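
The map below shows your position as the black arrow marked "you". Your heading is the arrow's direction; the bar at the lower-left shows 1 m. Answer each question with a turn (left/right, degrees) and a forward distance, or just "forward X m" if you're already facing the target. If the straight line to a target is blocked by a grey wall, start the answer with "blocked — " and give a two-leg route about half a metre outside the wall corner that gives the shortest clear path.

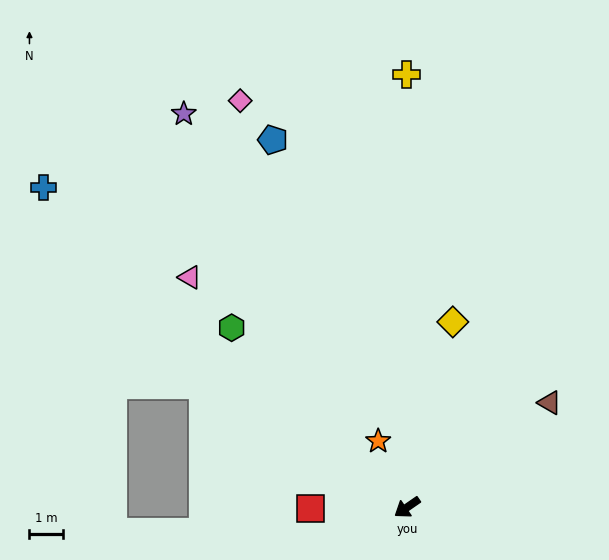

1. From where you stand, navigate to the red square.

turn right 34°, forward 2.9 m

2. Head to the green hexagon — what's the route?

turn right 80°, forward 7.5 m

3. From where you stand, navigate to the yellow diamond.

turn right 138°, forward 5.7 m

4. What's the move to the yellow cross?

turn right 125°, forward 12.9 m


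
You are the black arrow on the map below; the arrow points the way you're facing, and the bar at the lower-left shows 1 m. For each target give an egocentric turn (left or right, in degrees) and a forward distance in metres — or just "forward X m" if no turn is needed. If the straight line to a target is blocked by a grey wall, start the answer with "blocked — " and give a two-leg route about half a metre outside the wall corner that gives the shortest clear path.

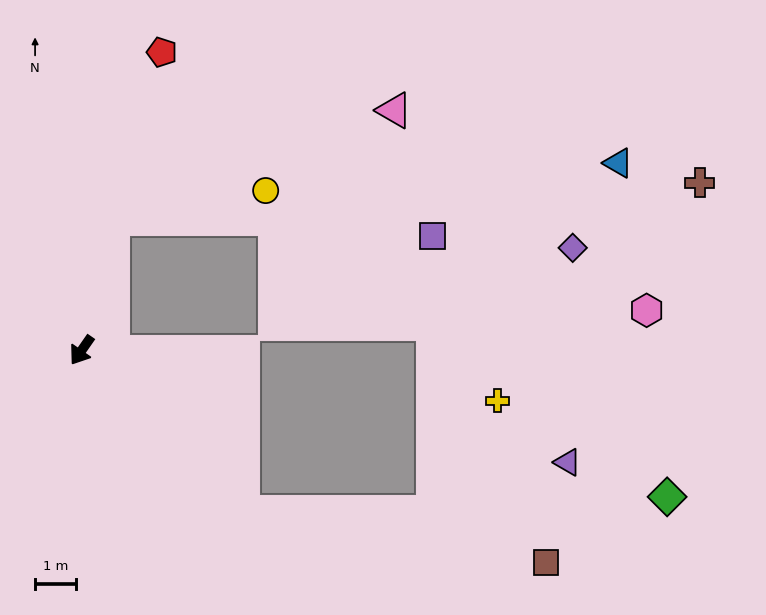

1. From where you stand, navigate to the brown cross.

blocked — turn right 158°, forward 3.3 m, then turn right 74°, forward 14.4 m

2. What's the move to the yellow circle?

blocked — turn right 158°, forward 3.3 m, then turn right 67°, forward 3.8 m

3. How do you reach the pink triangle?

blocked — turn right 158°, forward 3.3 m, then turn right 56°, forward 7.4 m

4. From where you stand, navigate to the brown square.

blocked — turn left 80°, forward 5.6 m, then turn left 36°, forward 7.5 m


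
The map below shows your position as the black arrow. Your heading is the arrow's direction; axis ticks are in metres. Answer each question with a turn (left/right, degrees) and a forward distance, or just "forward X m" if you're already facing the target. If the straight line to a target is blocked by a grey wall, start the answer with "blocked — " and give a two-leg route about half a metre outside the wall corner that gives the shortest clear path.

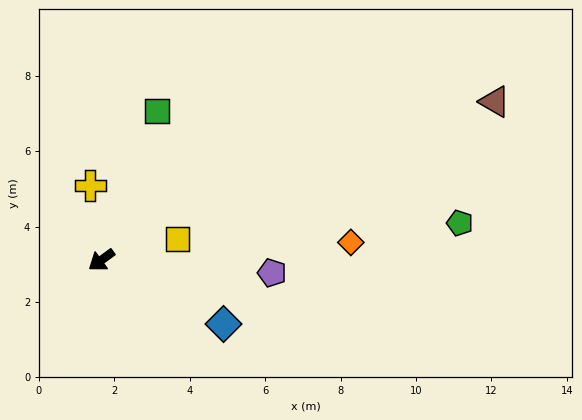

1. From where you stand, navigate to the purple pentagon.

turn left 140°, forward 4.5 m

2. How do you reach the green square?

turn right 147°, forward 4.2 m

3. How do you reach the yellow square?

turn left 159°, forward 2.1 m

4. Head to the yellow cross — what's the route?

turn right 118°, forward 2.0 m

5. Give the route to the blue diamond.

turn left 116°, forward 3.7 m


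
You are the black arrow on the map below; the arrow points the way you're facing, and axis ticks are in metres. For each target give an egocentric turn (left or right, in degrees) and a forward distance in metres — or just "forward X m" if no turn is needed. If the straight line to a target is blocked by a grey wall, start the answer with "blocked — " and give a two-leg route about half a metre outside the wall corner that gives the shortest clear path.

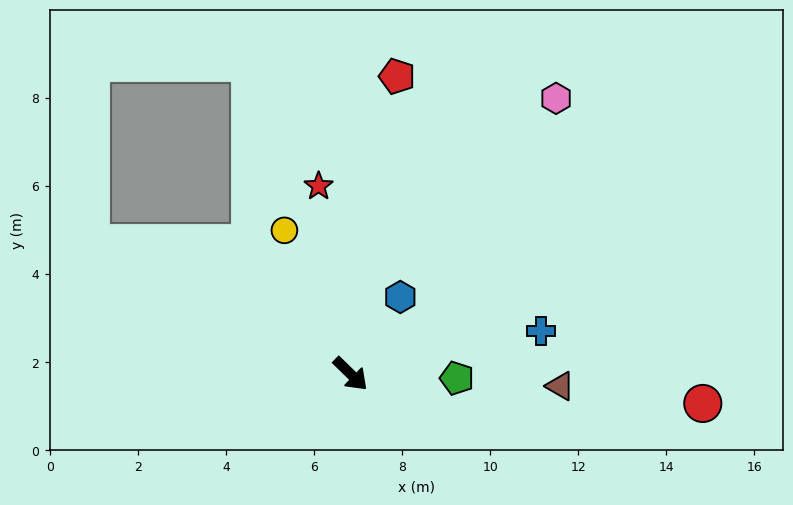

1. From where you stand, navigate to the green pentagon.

turn left 42°, forward 2.4 m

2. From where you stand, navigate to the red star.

turn left 144°, forward 4.3 m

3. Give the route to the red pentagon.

turn left 125°, forward 6.8 m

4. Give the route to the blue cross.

turn left 57°, forward 4.4 m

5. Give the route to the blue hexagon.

turn left 101°, forward 2.1 m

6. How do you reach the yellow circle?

turn left 159°, forward 3.6 m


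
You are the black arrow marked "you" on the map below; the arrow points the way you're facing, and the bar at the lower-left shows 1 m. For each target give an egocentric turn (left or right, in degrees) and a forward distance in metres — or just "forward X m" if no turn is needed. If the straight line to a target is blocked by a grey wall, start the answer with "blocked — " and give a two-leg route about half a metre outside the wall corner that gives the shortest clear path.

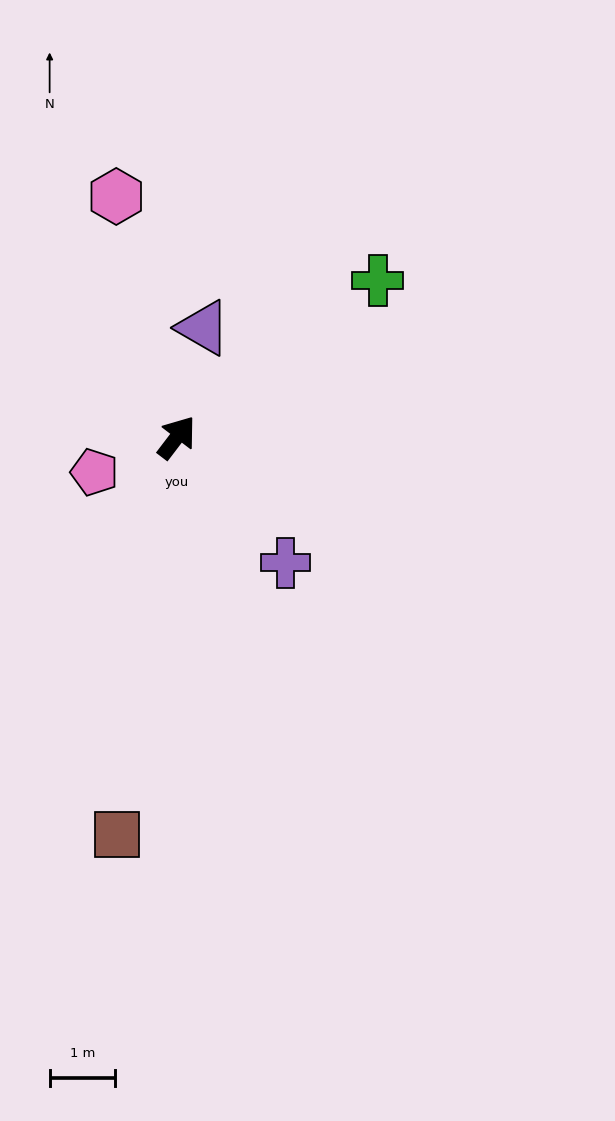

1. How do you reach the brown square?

turn right 151°, forward 6.2 m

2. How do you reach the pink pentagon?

turn left 150°, forward 1.4 m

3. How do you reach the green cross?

turn right 15°, forward 3.9 m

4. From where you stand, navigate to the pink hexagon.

turn left 51°, forward 3.8 m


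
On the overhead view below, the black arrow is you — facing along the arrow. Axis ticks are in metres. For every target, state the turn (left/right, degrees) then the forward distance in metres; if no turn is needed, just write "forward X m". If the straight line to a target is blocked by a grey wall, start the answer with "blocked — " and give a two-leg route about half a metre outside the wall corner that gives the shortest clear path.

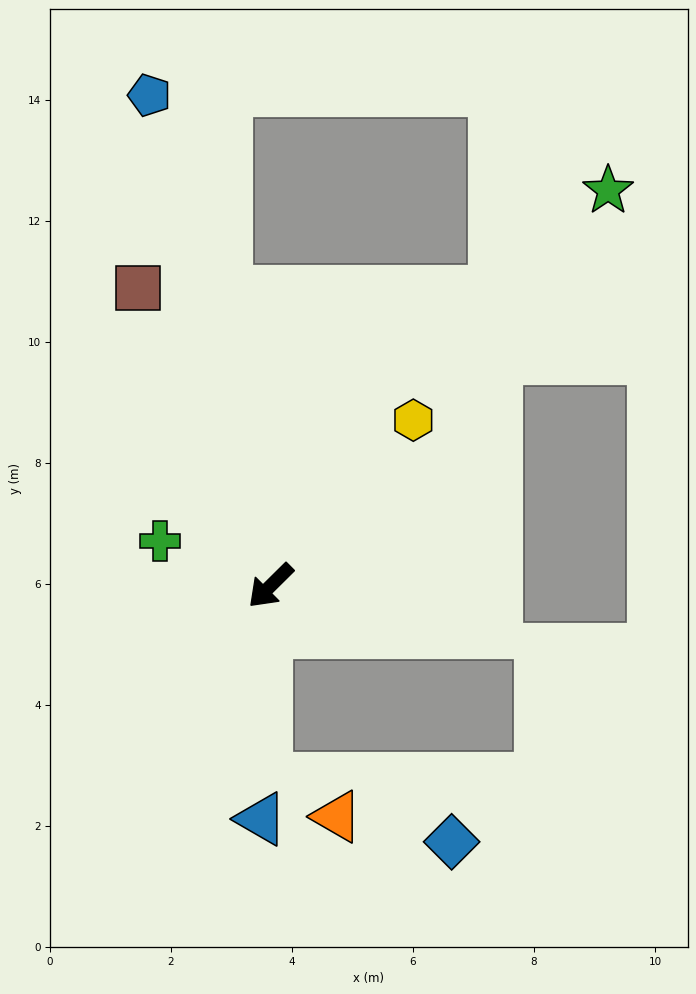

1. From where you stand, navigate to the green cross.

turn right 67°, forward 2.0 m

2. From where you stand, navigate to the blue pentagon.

turn right 121°, forward 8.4 m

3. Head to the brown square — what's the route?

turn right 111°, forward 5.4 m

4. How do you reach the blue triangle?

turn left 43°, forward 3.9 m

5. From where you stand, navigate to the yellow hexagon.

turn right 175°, forward 3.6 m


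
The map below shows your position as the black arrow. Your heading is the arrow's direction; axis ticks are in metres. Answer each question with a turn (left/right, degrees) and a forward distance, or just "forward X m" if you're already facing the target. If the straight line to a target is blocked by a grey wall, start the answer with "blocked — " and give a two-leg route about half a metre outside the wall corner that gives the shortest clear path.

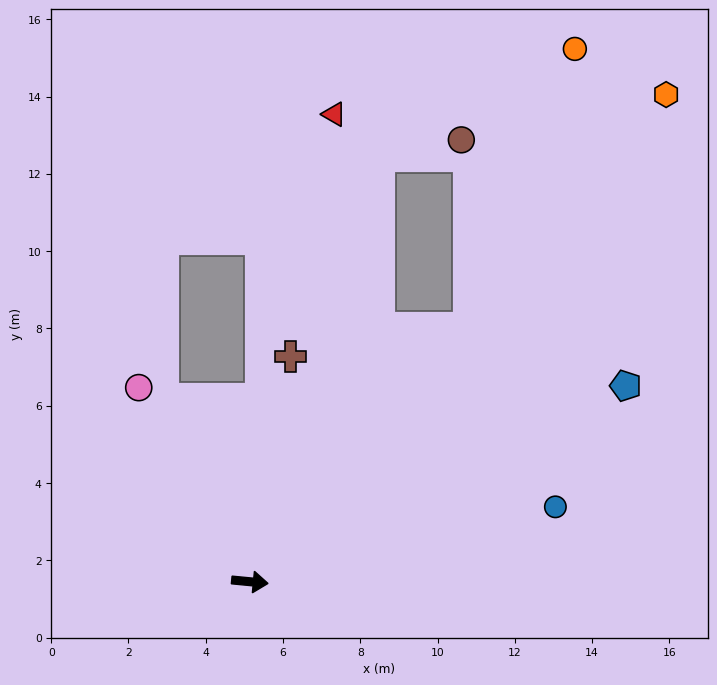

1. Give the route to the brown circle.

blocked — turn left 79°, forward 11.5 m, then turn right 62°, forward 2.2 m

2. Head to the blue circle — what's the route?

turn left 19°, forward 8.1 m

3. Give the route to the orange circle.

blocked — turn left 54°, forward 8.7 m, then turn left 21°, forward 7.7 m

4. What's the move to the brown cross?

turn left 85°, forward 5.9 m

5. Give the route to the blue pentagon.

turn left 33°, forward 11.0 m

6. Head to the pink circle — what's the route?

turn left 125°, forward 5.8 m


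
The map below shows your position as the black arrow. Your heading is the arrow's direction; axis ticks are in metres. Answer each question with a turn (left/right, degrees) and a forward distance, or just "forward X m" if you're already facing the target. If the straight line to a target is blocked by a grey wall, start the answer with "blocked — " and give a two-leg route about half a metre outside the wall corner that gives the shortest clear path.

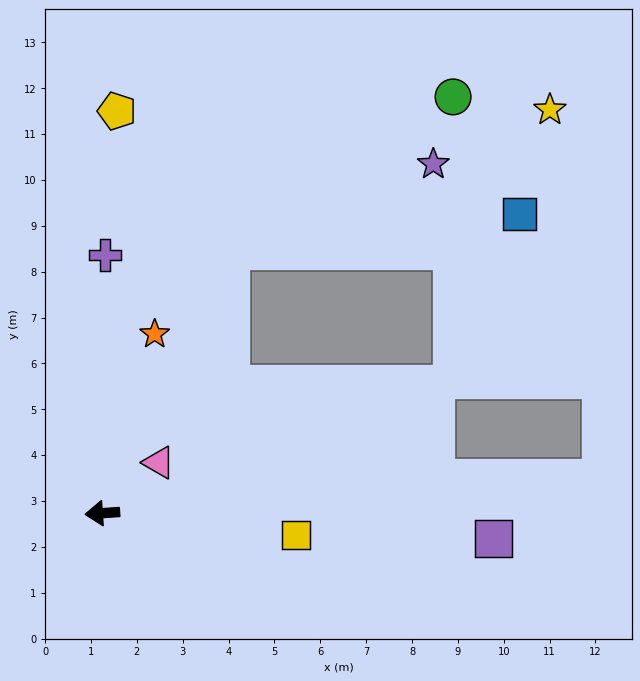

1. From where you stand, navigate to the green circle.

blocked — turn right 120°, forward 6.4 m, then turn right 29°, forward 5.9 m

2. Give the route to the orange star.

turn right 110°, forward 4.1 m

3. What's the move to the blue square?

blocked — turn right 120°, forward 6.4 m, then turn right 57°, forward 6.4 m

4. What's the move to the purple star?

blocked — turn right 120°, forward 6.4 m, then turn right 41°, forward 4.8 m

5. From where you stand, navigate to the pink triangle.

turn right 142°, forward 1.7 m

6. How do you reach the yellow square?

turn left 170°, forward 4.3 m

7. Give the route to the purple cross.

turn right 94°, forward 5.6 m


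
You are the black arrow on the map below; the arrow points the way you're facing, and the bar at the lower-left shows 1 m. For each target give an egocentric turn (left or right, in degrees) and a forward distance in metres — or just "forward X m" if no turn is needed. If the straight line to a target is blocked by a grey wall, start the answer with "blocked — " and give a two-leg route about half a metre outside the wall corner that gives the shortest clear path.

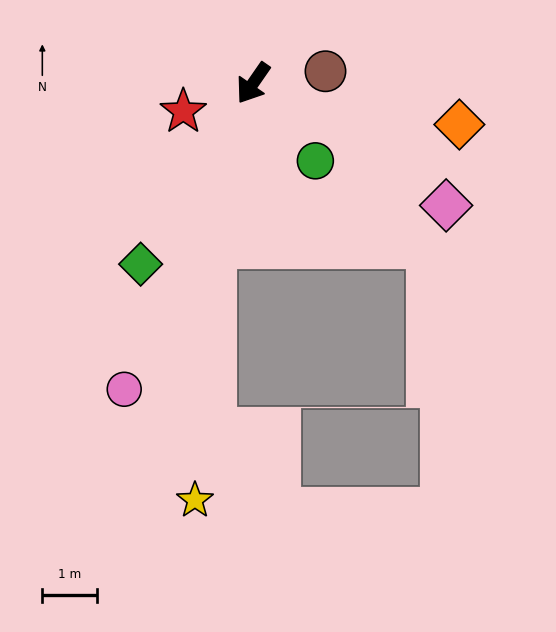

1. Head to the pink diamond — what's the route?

turn left 92°, forward 4.2 m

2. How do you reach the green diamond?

turn left 3°, forward 3.9 m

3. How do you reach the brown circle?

turn left 134°, forward 1.3 m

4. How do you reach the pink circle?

turn left 12°, forward 6.1 m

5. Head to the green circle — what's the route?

turn left 73°, forward 1.8 m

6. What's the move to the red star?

turn right 33°, forward 1.4 m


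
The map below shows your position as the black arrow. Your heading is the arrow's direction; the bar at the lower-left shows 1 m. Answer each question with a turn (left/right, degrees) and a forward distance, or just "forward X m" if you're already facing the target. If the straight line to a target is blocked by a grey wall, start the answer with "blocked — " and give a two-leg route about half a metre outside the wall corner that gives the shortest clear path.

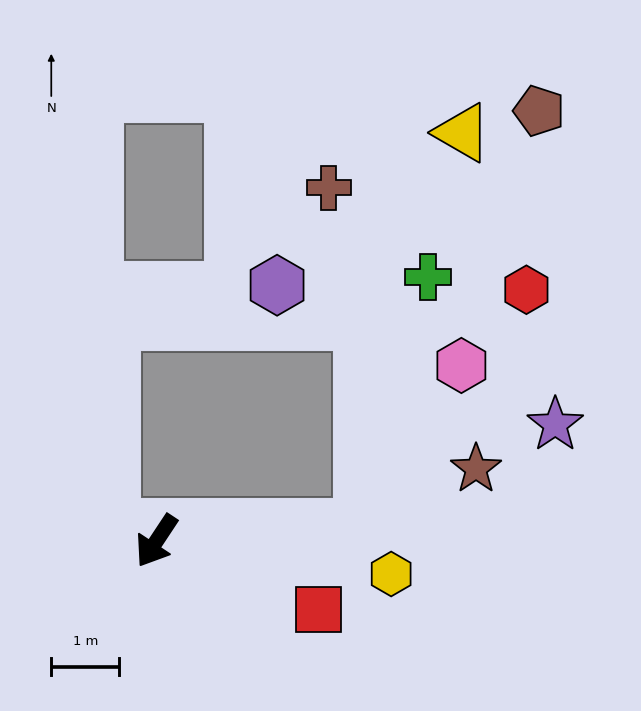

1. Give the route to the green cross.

blocked — turn left 127°, forward 3.0 m, then turn left 72°, forward 3.8 m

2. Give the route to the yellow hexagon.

turn left 115°, forward 3.5 m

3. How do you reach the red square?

turn left 101°, forward 2.6 m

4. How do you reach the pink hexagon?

blocked — turn left 127°, forward 3.0 m, then turn left 55°, forward 2.8 m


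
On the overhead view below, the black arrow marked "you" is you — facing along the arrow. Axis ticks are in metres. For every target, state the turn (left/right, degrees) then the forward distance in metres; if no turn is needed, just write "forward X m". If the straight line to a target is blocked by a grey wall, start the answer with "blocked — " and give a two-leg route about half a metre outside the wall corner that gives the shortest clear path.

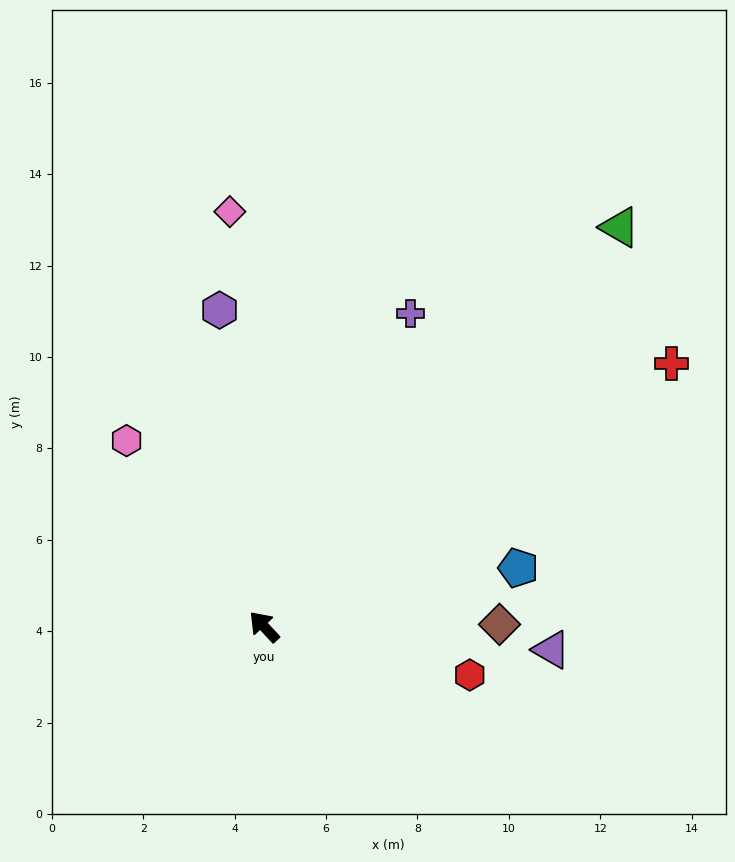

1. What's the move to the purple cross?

turn right 68°, forward 7.6 m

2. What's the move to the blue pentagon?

turn right 120°, forward 5.7 m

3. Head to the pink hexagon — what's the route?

turn right 7°, forward 5.1 m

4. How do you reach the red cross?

turn right 100°, forward 10.6 m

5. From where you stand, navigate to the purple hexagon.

turn right 35°, forward 7.0 m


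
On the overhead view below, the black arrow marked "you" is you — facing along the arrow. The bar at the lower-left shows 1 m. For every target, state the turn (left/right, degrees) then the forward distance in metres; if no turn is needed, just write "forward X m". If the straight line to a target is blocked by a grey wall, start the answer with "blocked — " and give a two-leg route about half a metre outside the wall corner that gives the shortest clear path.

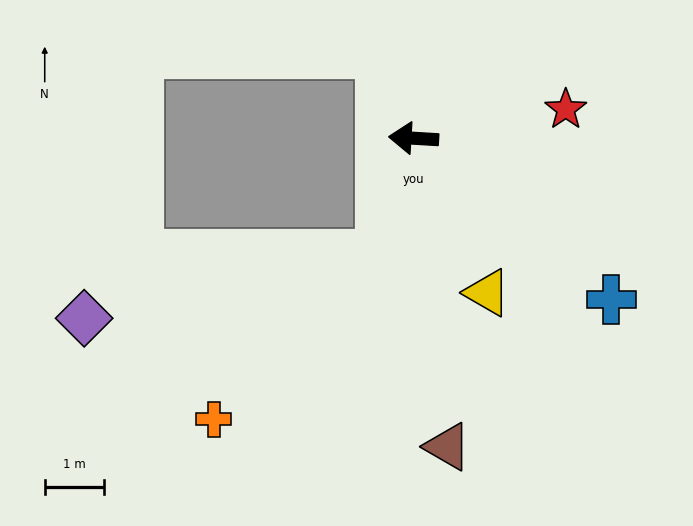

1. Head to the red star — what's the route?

turn right 166°, forward 2.6 m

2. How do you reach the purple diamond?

blocked — turn left 78°, forward 2.1 m, then turn right 63°, forward 5.2 m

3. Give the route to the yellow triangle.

turn left 119°, forward 2.9 m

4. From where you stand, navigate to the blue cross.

turn left 144°, forward 4.3 m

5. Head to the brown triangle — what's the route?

turn left 100°, forward 5.3 m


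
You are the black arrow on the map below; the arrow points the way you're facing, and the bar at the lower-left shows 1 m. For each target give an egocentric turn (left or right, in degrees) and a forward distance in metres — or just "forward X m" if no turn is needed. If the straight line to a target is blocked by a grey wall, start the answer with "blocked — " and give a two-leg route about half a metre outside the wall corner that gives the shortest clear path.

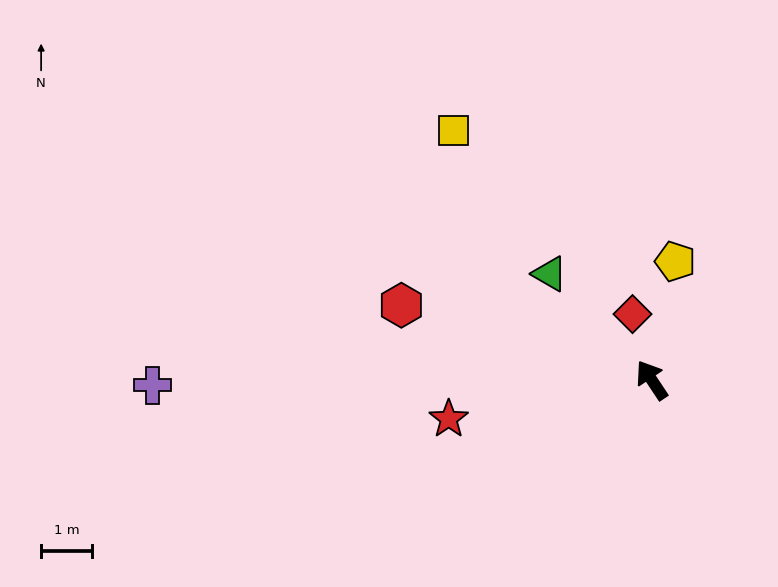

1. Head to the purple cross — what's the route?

turn left 57°, forward 9.8 m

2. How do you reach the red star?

turn left 67°, forward 4.1 m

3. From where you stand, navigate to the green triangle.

turn left 10°, forward 2.9 m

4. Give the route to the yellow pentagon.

turn right 45°, forward 2.4 m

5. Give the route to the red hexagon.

turn left 40°, forward 5.1 m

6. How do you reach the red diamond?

turn right 17°, forward 1.4 m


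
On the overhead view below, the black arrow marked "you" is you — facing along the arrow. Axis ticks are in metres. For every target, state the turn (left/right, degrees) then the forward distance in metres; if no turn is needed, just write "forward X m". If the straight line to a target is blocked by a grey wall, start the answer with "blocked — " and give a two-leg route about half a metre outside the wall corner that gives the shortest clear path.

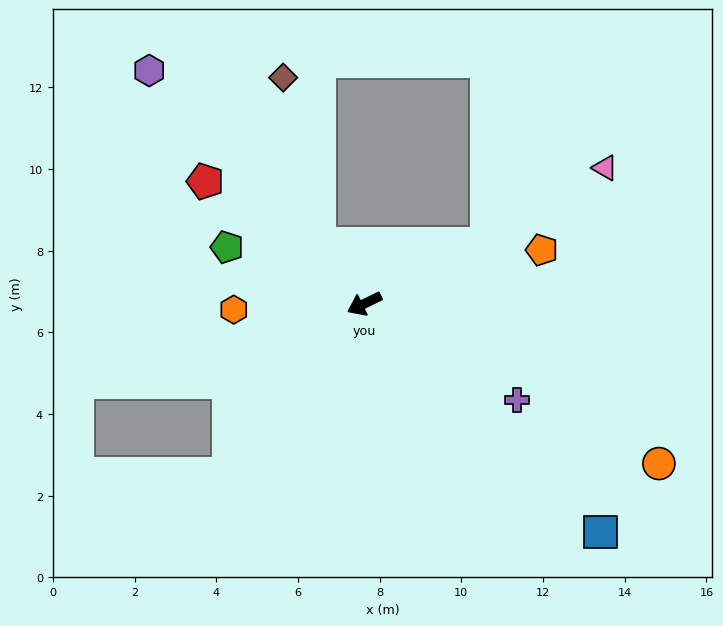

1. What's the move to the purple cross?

turn left 122°, forward 4.4 m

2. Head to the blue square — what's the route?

turn left 110°, forward 8.0 m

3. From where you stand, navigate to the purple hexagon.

turn right 73°, forward 7.8 m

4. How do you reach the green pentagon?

turn right 48°, forward 3.6 m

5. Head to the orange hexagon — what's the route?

turn right 23°, forward 3.2 m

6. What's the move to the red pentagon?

turn right 63°, forward 4.9 m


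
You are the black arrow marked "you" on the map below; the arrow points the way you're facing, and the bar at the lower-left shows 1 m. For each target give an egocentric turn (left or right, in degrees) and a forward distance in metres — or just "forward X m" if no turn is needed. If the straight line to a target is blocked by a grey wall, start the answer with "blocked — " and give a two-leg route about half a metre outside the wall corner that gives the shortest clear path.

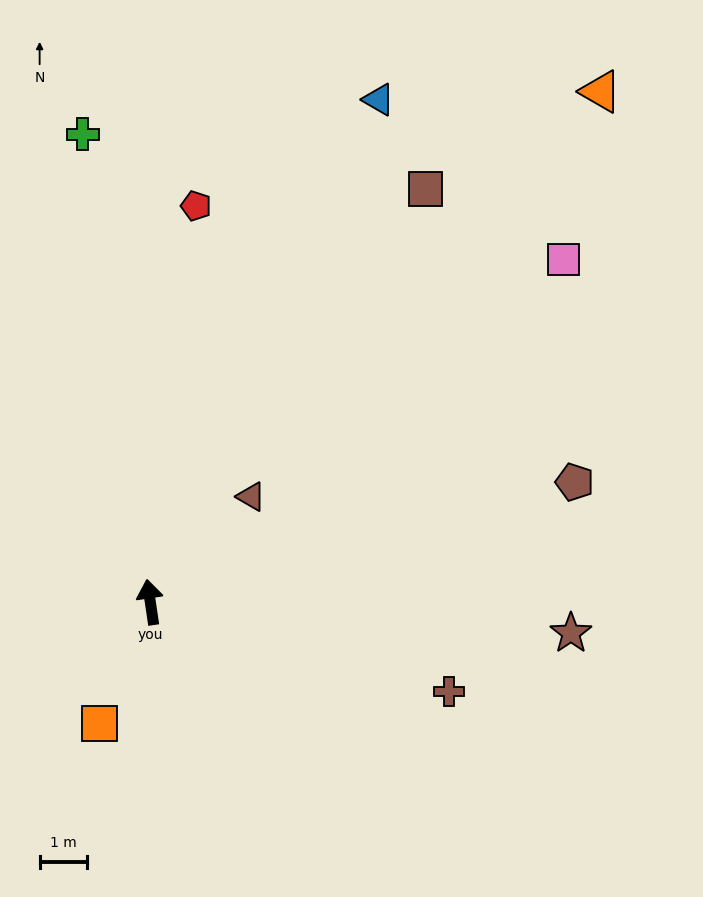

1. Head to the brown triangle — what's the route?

turn right 52°, forward 3.1 m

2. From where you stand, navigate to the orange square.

turn left 149°, forward 2.8 m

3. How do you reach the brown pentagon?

turn right 83°, forward 9.3 m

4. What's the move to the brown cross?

turn right 115°, forward 6.6 m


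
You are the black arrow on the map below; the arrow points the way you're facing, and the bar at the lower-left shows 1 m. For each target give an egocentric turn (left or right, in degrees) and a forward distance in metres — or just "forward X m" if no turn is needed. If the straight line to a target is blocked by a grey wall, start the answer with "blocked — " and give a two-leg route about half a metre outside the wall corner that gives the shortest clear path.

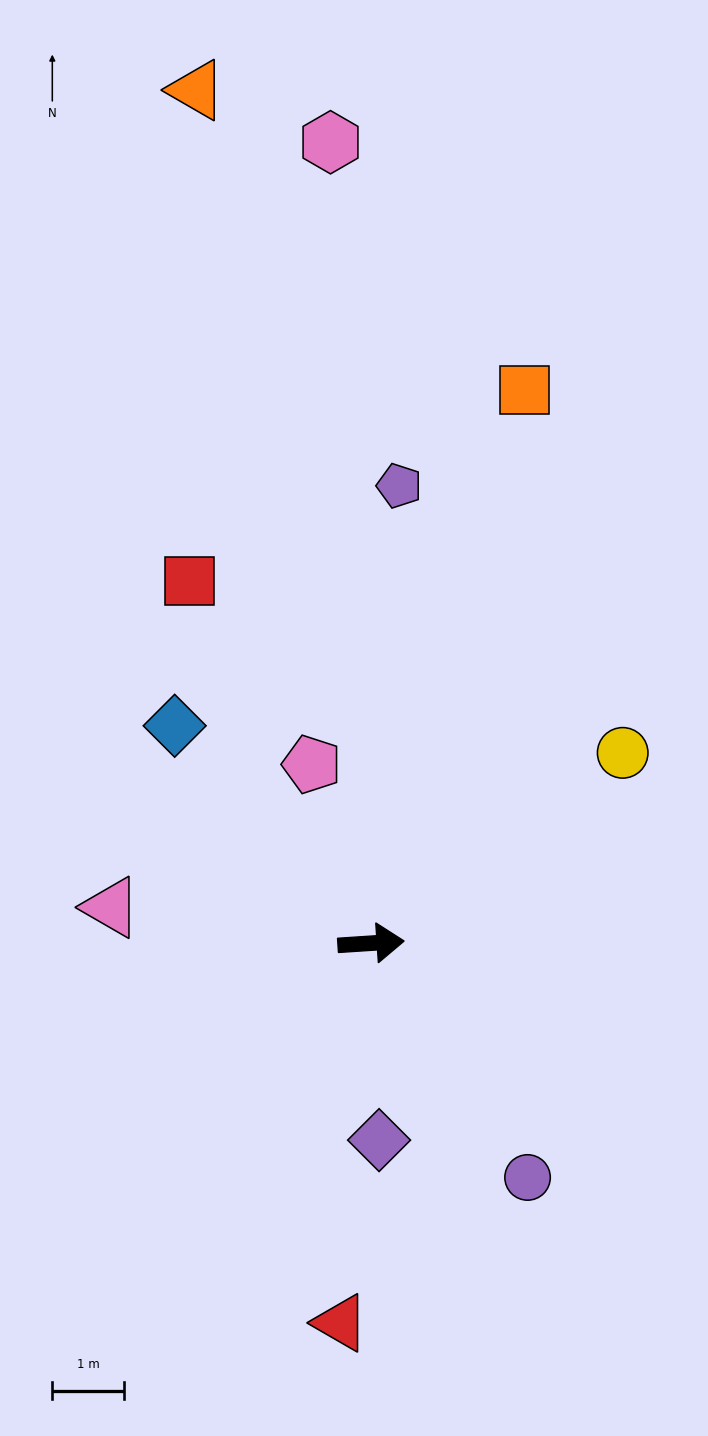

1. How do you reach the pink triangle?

turn left 168°, forward 3.7 m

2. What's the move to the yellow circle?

turn left 33°, forward 4.4 m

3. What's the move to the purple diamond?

turn right 91°, forward 2.8 m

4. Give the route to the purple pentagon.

turn left 83°, forward 6.4 m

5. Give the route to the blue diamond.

turn left 128°, forward 4.1 m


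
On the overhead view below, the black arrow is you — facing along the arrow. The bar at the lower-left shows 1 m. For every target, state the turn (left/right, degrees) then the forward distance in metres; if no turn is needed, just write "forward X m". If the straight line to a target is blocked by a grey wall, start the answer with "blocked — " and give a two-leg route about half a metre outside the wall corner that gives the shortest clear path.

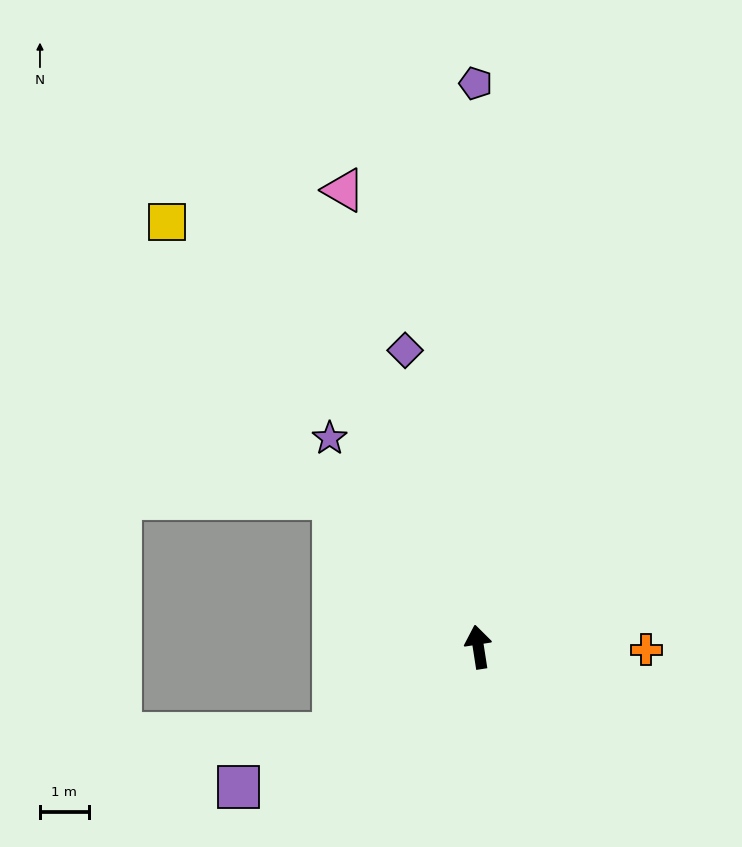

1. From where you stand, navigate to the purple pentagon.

turn right 9°, forward 11.6 m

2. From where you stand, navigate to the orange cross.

turn right 100°, forward 3.5 m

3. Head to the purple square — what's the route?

turn left 111°, forward 5.7 m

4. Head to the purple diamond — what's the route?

turn left 5°, forward 6.3 m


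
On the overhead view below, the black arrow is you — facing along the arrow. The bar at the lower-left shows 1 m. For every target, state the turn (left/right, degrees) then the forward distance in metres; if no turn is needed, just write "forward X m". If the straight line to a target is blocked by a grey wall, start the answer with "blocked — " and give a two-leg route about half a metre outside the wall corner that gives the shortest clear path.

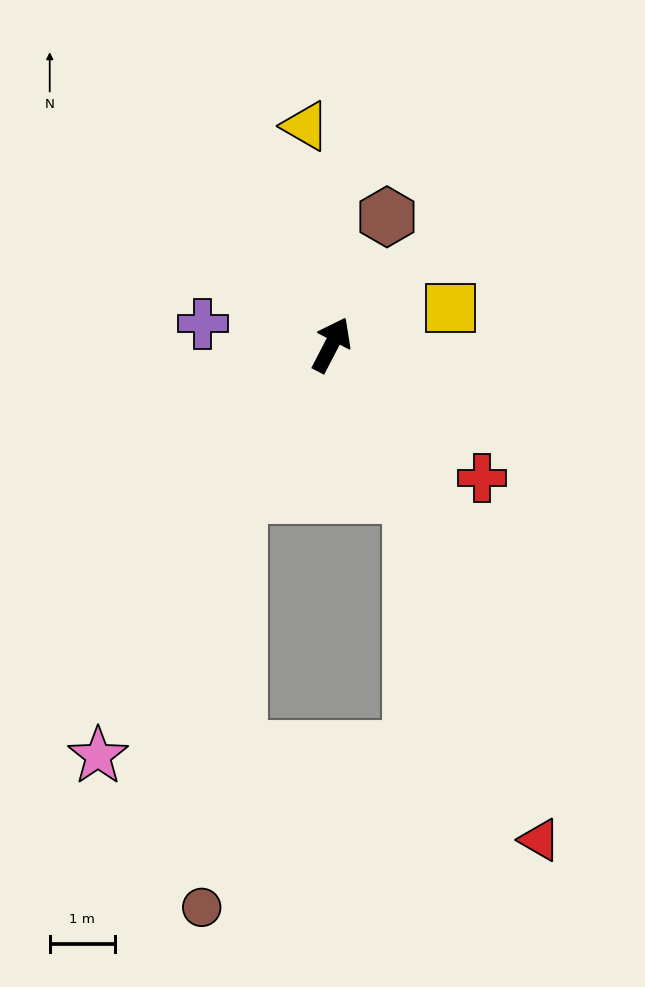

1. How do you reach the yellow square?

turn right 45°, forward 1.9 m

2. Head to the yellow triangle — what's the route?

turn left 34°, forward 3.4 m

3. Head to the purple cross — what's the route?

turn left 108°, forward 2.0 m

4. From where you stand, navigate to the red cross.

turn right 104°, forward 3.1 m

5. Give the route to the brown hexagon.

turn left 4°, forward 2.1 m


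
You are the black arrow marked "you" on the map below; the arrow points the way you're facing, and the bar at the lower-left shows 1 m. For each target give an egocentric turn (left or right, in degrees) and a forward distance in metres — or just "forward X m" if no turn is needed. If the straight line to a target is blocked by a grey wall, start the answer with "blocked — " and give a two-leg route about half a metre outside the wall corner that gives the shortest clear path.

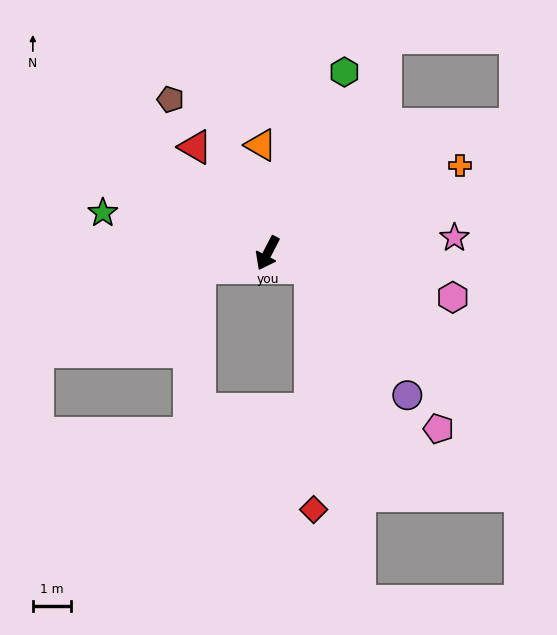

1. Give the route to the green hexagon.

turn right 176°, forward 5.1 m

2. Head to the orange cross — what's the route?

turn left 142°, forward 5.5 m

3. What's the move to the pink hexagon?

turn left 104°, forward 5.0 m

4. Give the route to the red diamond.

blocked — turn left 99°, forward 1.2 m, then turn right 71°, forward 6.3 m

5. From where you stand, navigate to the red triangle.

turn right 118°, forward 3.3 m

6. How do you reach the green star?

turn right 76°, forward 4.4 m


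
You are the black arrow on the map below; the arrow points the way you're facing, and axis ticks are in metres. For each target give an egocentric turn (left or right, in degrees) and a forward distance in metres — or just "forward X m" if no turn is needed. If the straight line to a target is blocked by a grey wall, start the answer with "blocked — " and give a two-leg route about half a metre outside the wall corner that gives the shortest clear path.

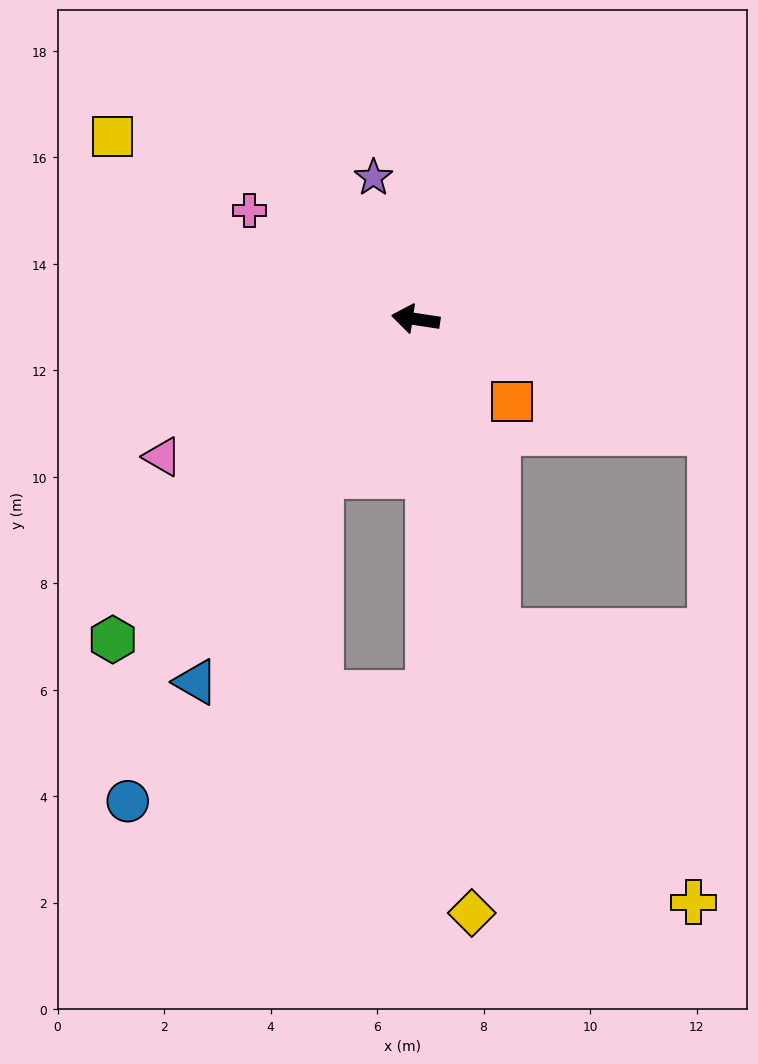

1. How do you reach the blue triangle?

turn left 67°, forward 8.0 m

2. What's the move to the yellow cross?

blocked — turn left 113°, forward 6.1 m, then turn left 21°, forward 6.3 m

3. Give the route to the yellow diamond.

turn left 104°, forward 11.2 m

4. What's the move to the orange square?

turn left 148°, forward 2.4 m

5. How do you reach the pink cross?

turn right 25°, forward 3.7 m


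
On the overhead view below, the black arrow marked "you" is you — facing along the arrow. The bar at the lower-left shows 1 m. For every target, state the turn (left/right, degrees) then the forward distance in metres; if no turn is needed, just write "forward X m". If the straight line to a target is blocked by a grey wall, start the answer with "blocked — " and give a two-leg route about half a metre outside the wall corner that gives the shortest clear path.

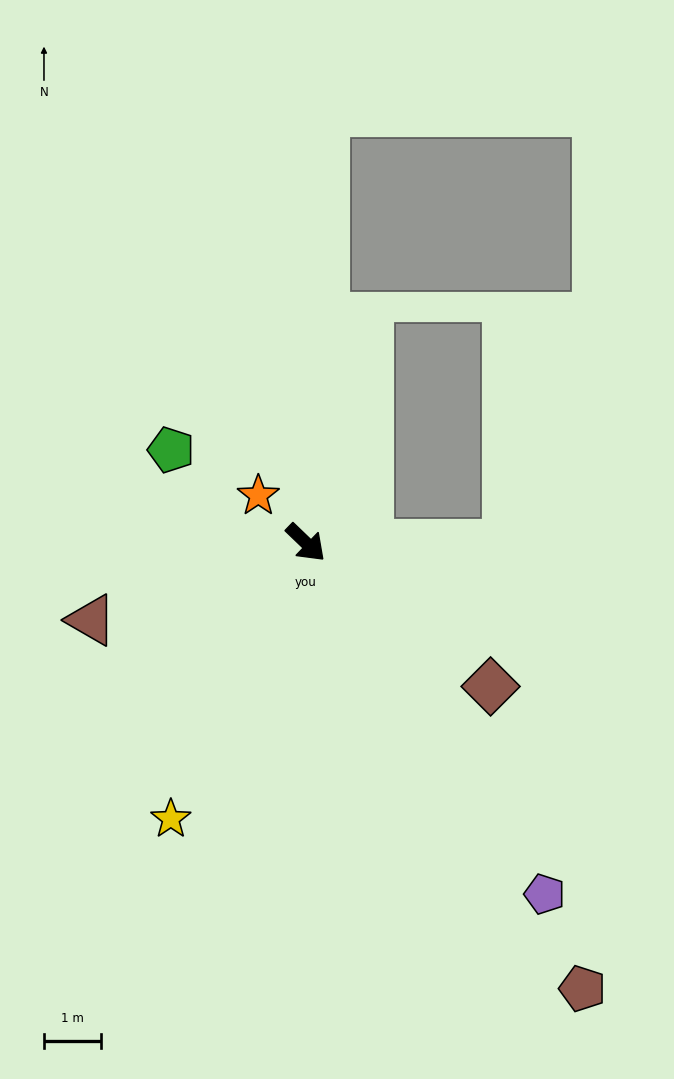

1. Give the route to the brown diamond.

turn left 6°, forward 4.1 m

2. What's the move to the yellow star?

turn right 72°, forward 5.4 m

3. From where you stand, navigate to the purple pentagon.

turn right 12°, forward 7.4 m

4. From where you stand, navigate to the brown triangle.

turn right 116°, forward 4.0 m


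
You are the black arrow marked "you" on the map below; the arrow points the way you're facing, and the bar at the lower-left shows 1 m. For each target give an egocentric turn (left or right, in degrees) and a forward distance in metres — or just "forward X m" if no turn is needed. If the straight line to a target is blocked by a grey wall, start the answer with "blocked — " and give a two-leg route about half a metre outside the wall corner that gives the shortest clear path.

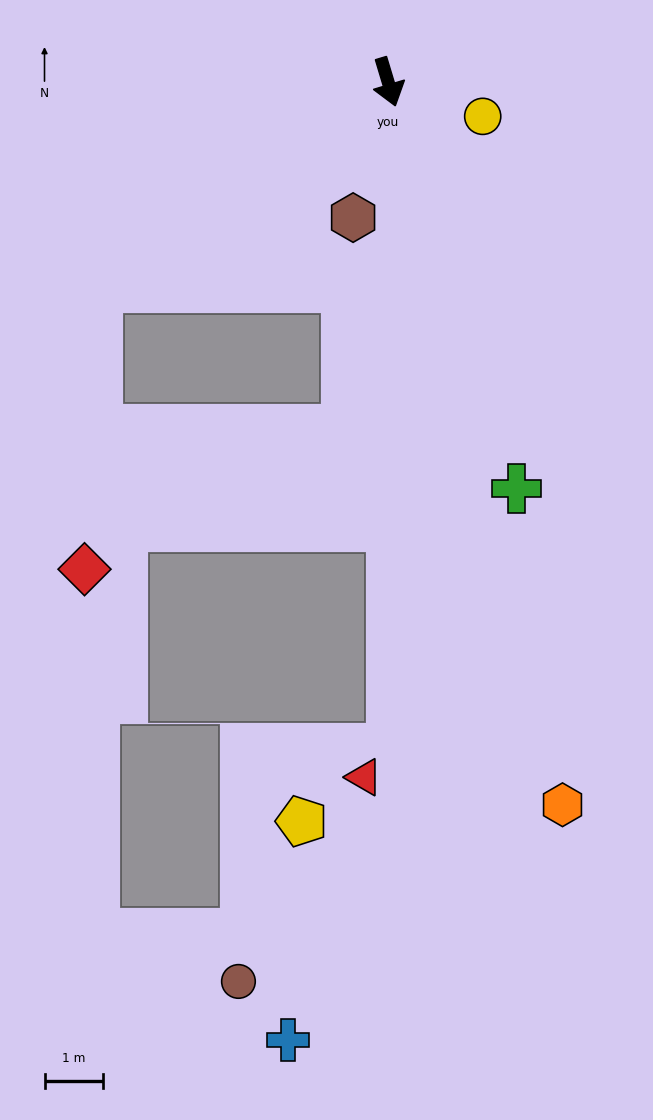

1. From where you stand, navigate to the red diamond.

blocked — turn right 71°, forward 6.1 m, then turn left 52°, forward 4.8 m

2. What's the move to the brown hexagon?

turn right 31°, forward 2.4 m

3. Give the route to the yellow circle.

turn left 53°, forward 1.7 m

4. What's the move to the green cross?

forward 7.3 m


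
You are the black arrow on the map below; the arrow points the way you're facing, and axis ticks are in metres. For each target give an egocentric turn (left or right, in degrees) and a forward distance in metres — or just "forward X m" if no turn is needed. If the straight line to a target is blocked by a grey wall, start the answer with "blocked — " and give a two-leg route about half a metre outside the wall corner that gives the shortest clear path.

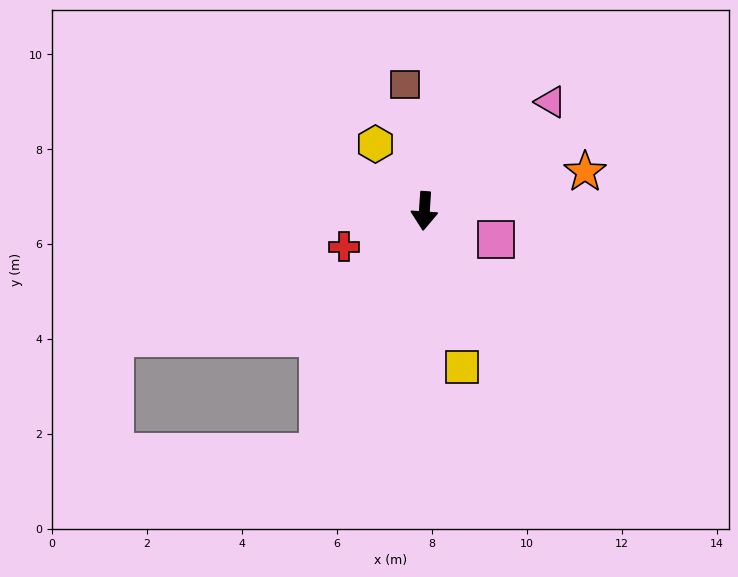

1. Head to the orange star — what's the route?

turn left 107°, forward 3.5 m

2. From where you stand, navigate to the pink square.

turn left 72°, forward 1.6 m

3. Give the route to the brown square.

turn right 167°, forward 2.7 m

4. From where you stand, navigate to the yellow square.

turn left 17°, forward 3.4 m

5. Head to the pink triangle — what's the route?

turn left 135°, forward 3.5 m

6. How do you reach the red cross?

turn right 62°, forward 1.8 m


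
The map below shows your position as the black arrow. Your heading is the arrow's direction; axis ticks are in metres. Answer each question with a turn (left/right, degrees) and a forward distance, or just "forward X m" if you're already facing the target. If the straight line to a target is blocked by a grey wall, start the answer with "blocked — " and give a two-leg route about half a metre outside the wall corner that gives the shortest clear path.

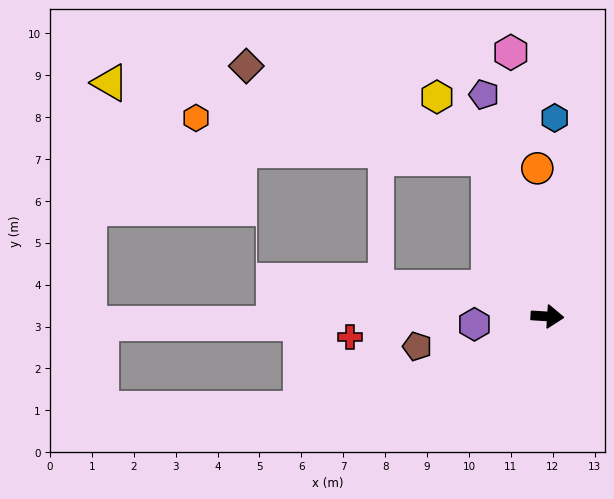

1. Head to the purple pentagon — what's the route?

turn left 110°, forward 5.5 m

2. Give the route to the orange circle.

turn left 97°, forward 3.5 m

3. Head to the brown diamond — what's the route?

blocked — turn left 114°, forward 4.0 m, then turn left 49°, forward 6.2 m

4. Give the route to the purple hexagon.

turn right 170°, forward 1.8 m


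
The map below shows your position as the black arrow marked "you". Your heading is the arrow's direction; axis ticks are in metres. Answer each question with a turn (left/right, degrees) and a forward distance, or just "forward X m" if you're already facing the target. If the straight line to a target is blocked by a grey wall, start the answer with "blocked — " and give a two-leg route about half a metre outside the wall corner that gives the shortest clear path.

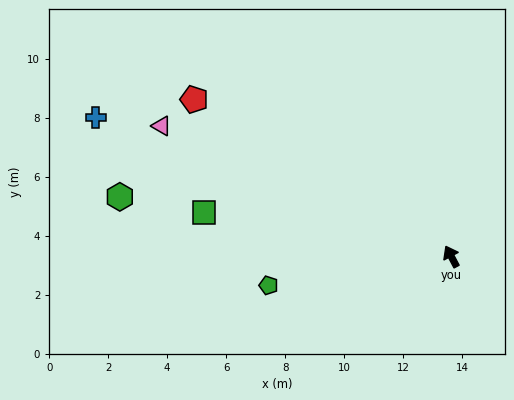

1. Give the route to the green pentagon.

turn left 71°, forward 6.3 m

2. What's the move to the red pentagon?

turn left 31°, forward 10.2 m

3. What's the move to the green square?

turn left 52°, forward 8.5 m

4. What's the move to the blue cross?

turn left 41°, forward 12.9 m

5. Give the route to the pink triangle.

turn left 38°, forward 10.8 m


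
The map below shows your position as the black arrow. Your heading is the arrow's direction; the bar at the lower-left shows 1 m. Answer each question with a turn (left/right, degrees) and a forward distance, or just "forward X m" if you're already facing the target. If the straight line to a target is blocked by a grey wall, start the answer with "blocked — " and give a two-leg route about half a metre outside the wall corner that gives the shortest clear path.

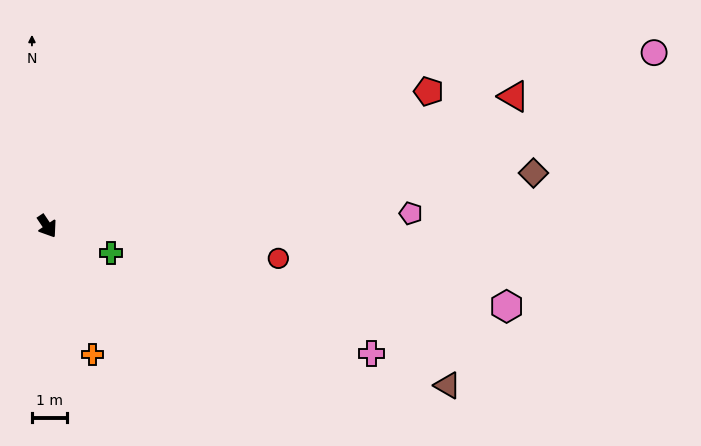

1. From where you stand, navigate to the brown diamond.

turn left 62°, forward 14.1 m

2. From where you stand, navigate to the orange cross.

turn right 15°, forward 3.9 m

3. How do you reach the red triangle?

turn left 72°, forward 14.0 m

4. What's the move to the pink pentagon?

turn left 58°, forward 10.5 m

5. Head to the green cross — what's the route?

turn left 33°, forward 2.0 m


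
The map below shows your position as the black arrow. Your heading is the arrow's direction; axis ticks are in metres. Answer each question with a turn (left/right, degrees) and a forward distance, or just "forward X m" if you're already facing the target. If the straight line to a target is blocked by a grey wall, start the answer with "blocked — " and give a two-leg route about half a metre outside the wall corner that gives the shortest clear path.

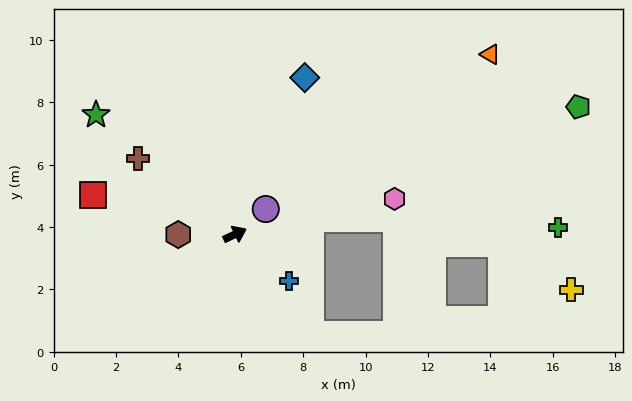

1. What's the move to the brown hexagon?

turn left 155°, forward 1.8 m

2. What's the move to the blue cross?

turn right 66°, forward 2.3 m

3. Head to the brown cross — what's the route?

turn left 117°, forward 3.9 m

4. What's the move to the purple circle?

turn left 14°, forward 1.3 m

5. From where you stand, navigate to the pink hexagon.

turn right 13°, forward 5.2 m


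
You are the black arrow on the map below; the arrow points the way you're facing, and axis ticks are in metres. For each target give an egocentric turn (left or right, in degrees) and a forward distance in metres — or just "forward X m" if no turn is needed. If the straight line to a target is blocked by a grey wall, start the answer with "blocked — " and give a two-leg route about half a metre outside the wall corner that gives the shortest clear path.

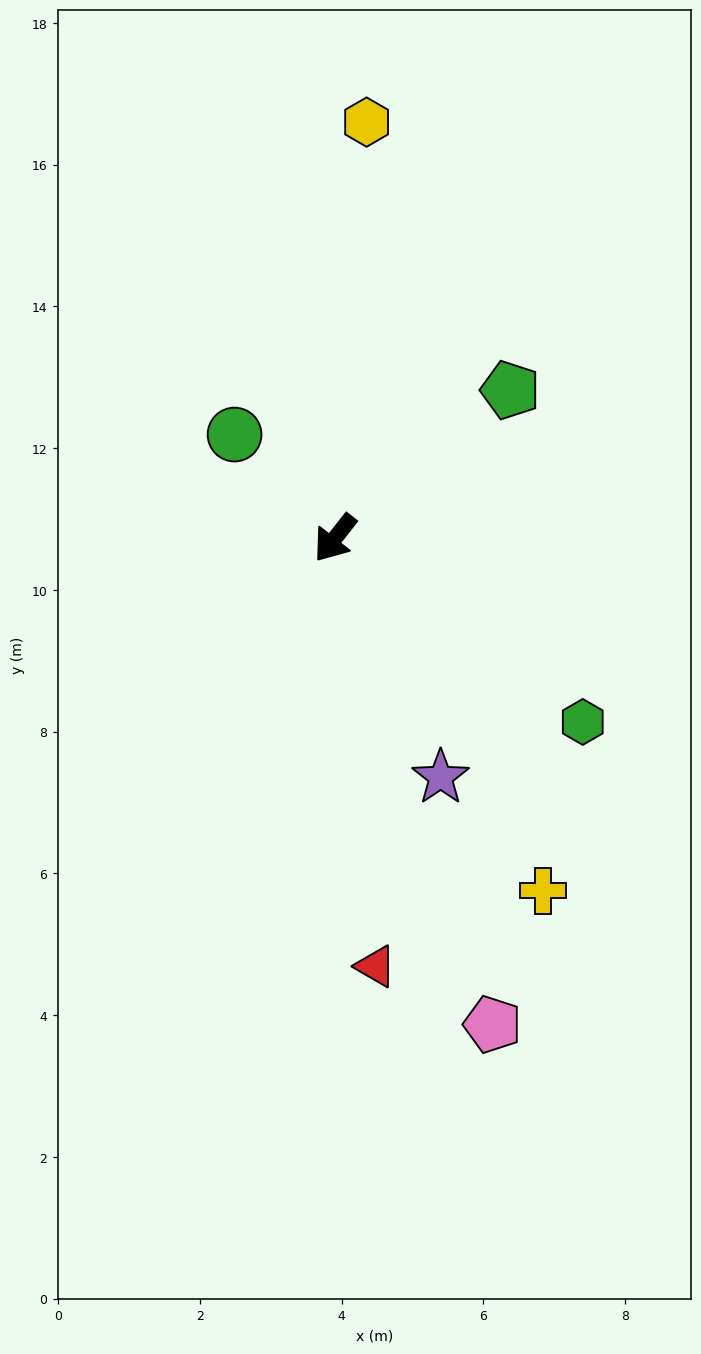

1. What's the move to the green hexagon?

turn left 92°, forward 4.4 m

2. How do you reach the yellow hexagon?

turn right 146°, forward 5.9 m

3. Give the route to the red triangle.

turn left 44°, forward 6.1 m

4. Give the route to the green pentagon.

turn left 168°, forward 3.2 m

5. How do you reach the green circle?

turn right 98°, forward 2.0 m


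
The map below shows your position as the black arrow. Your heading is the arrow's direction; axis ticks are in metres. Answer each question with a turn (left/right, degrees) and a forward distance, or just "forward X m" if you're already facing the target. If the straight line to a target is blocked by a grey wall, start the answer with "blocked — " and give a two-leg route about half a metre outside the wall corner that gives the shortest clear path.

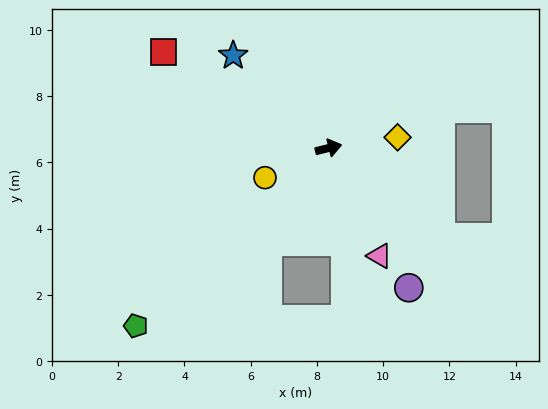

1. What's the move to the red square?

turn left 136°, forward 5.8 m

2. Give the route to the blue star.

turn left 122°, forward 4.0 m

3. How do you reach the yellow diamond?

turn right 5°, forward 2.1 m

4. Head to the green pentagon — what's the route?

turn right 151°, forward 7.9 m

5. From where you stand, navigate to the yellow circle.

turn right 169°, forward 2.1 m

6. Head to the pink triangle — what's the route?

turn right 79°, forward 3.6 m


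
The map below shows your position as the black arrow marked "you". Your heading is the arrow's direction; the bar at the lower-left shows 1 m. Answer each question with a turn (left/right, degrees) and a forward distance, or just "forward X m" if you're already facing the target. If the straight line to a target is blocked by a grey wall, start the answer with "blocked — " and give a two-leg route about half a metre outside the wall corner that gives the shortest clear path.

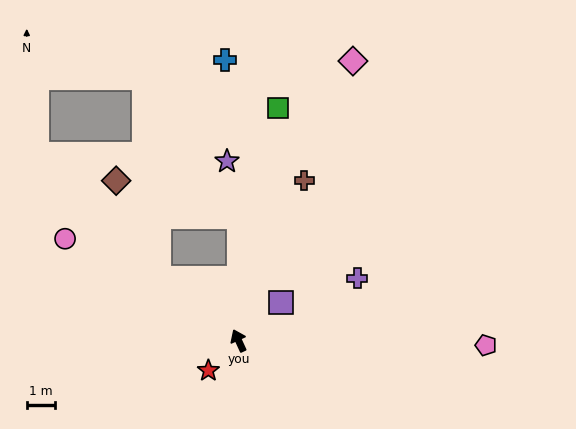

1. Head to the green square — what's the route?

turn right 34°, forward 8.3 m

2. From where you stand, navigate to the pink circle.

turn left 35°, forward 7.1 m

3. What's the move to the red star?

turn left 110°, forward 1.5 m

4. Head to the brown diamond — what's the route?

blocked — turn left 27°, forward 3.6 m, then turn right 28°, forward 3.7 m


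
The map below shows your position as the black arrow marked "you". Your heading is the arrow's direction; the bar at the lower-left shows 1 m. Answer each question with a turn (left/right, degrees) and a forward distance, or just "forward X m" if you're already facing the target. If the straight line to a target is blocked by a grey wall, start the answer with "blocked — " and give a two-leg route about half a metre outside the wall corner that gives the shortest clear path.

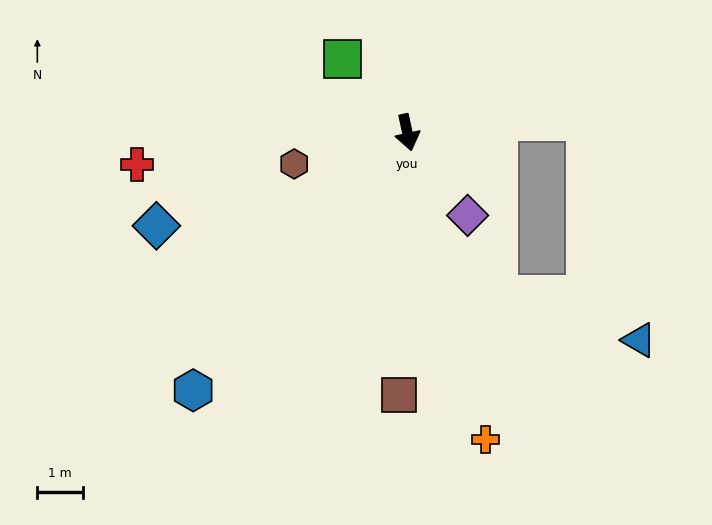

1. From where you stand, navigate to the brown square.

turn right 14°, forward 5.7 m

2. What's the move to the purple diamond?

turn left 24°, forward 2.2 m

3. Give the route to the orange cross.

turn left 2°, forward 6.9 m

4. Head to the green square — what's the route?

turn right 151°, forward 2.1 m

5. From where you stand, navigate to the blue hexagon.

turn right 52°, forward 7.3 m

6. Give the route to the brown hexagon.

turn right 87°, forward 2.6 m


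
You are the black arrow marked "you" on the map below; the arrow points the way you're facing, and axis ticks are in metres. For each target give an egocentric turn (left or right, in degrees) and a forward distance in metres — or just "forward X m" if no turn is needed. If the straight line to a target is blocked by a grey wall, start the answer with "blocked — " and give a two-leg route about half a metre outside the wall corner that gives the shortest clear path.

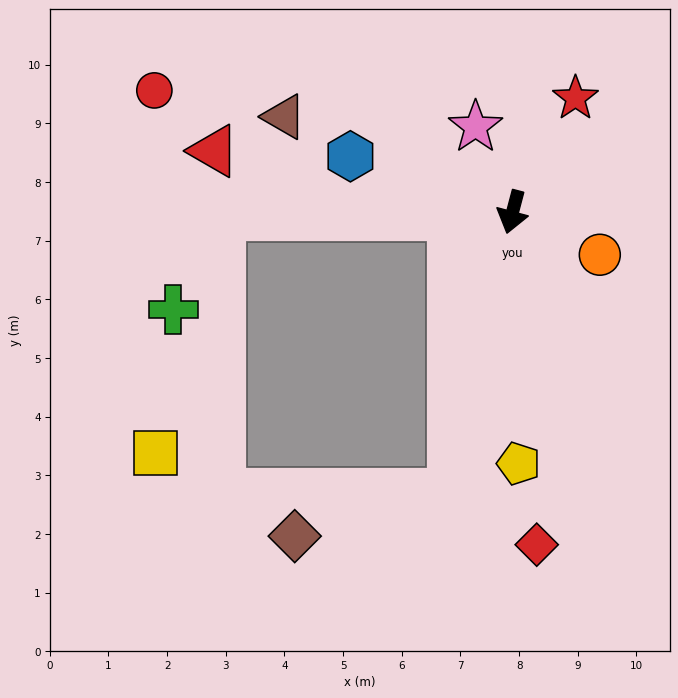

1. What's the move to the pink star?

turn right 142°, forward 1.6 m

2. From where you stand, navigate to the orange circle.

turn left 79°, forward 1.7 m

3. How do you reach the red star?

turn left 166°, forward 2.2 m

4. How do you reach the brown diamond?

blocked — turn left 3°, forward 4.9 m, then turn right 63°, forward 2.8 m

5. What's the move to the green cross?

blocked — turn right 74°, forward 5.0 m, then turn left 62°, forward 1.8 m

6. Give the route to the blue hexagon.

turn right 94°, forward 2.9 m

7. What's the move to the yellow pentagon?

turn left 16°, forward 4.3 m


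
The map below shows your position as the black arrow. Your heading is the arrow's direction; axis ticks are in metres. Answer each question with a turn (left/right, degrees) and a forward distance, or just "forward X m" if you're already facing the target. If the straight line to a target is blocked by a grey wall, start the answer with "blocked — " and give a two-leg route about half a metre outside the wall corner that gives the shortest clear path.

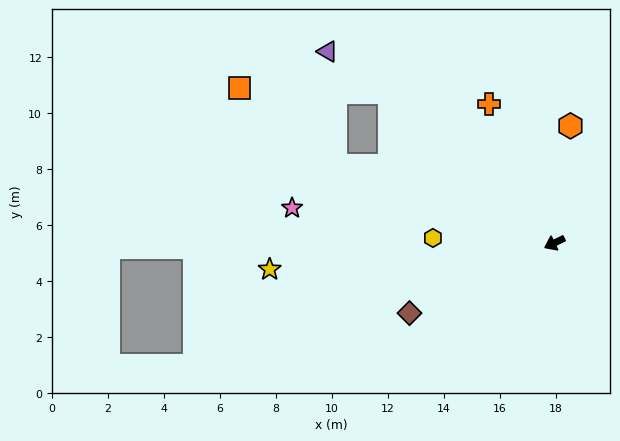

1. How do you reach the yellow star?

turn right 21°, forward 10.2 m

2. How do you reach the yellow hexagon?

turn right 28°, forward 4.3 m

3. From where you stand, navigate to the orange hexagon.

turn right 124°, forward 4.2 m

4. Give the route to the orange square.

blocked — turn right 45°, forward 8.3 m, then turn right 20°, forward 4.4 m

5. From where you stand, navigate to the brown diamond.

forward 5.8 m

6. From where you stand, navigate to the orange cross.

turn right 90°, forward 5.5 m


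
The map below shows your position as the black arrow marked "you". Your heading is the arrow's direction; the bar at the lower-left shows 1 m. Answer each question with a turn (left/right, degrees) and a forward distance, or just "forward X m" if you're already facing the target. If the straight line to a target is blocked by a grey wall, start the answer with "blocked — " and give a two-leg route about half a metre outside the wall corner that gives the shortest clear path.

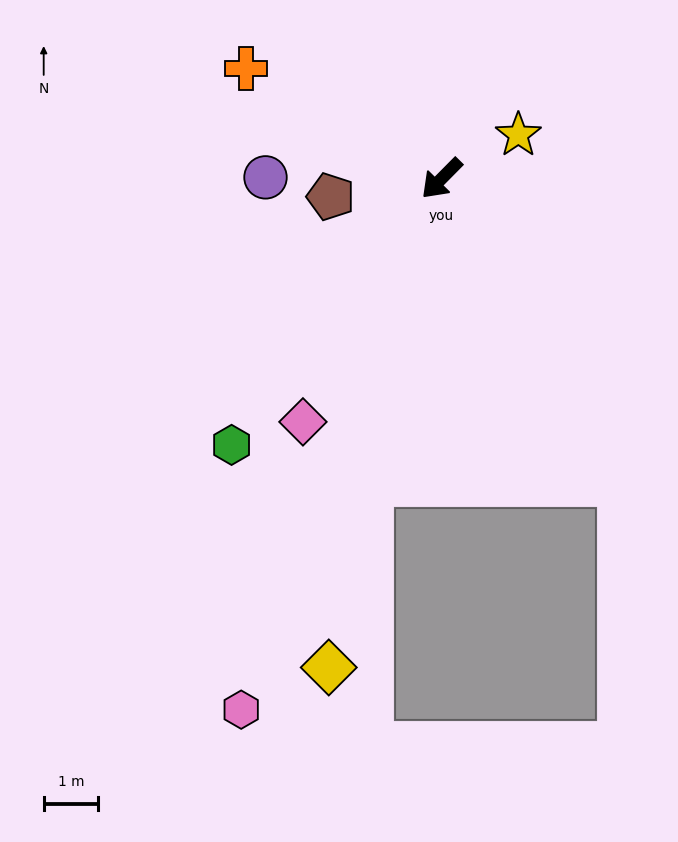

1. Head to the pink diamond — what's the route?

turn left 15°, forward 5.1 m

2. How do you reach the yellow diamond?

turn left 32°, forward 9.2 m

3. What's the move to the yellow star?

turn left 164°, forward 1.6 m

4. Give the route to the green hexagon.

turn left 6°, forward 6.2 m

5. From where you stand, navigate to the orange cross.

turn right 75°, forward 4.1 m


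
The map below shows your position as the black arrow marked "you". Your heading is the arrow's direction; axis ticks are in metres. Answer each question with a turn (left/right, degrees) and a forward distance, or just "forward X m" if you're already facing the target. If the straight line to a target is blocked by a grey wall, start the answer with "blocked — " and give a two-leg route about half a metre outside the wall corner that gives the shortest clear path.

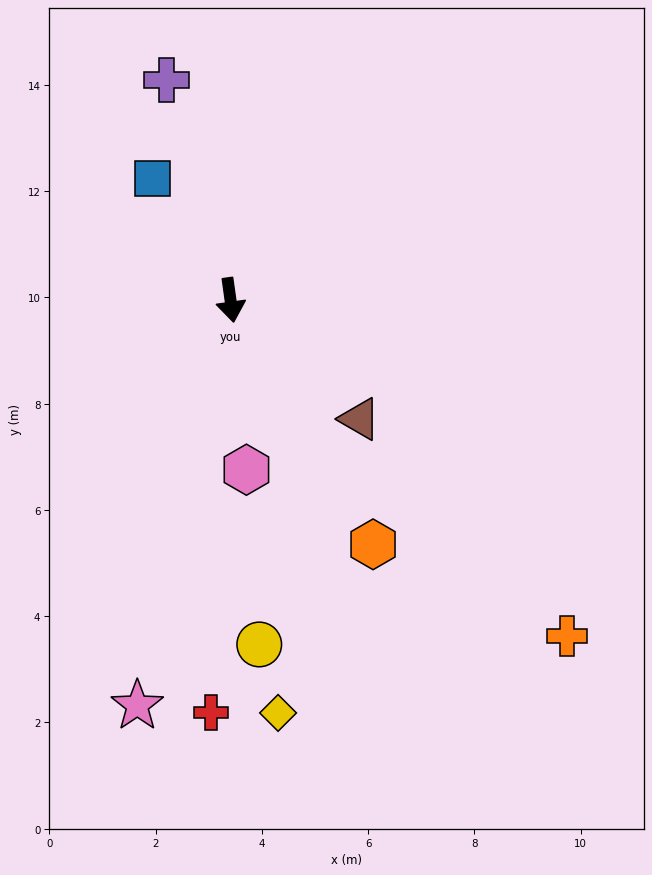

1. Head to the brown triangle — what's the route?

turn left 39°, forward 3.3 m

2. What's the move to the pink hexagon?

turn right 3°, forward 3.2 m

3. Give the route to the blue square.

turn right 155°, forward 2.7 m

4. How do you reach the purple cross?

turn right 172°, forward 4.3 m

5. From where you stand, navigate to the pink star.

turn right 21°, forward 7.8 m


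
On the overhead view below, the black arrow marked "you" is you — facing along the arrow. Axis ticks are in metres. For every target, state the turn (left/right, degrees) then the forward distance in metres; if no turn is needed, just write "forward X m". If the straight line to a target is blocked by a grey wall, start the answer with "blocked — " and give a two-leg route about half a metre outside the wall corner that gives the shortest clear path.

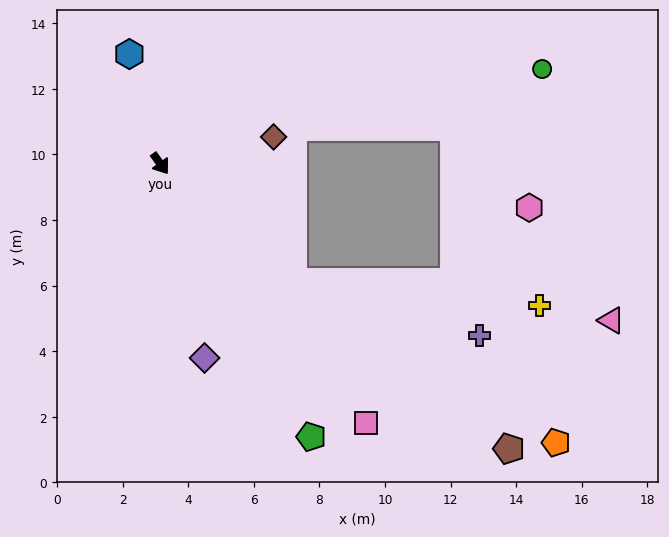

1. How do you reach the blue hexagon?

turn left 160°, forward 3.5 m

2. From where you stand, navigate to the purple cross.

blocked — turn left 13°, forward 5.4 m, then turn left 25°, forward 5.9 m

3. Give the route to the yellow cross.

blocked — turn left 13°, forward 5.4 m, then turn left 36°, forward 7.5 m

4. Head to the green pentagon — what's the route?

turn right 7°, forward 9.5 m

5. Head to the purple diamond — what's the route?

turn right 23°, forward 6.1 m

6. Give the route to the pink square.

turn left 3°, forward 10.1 m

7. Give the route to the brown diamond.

turn left 68°, forward 3.6 m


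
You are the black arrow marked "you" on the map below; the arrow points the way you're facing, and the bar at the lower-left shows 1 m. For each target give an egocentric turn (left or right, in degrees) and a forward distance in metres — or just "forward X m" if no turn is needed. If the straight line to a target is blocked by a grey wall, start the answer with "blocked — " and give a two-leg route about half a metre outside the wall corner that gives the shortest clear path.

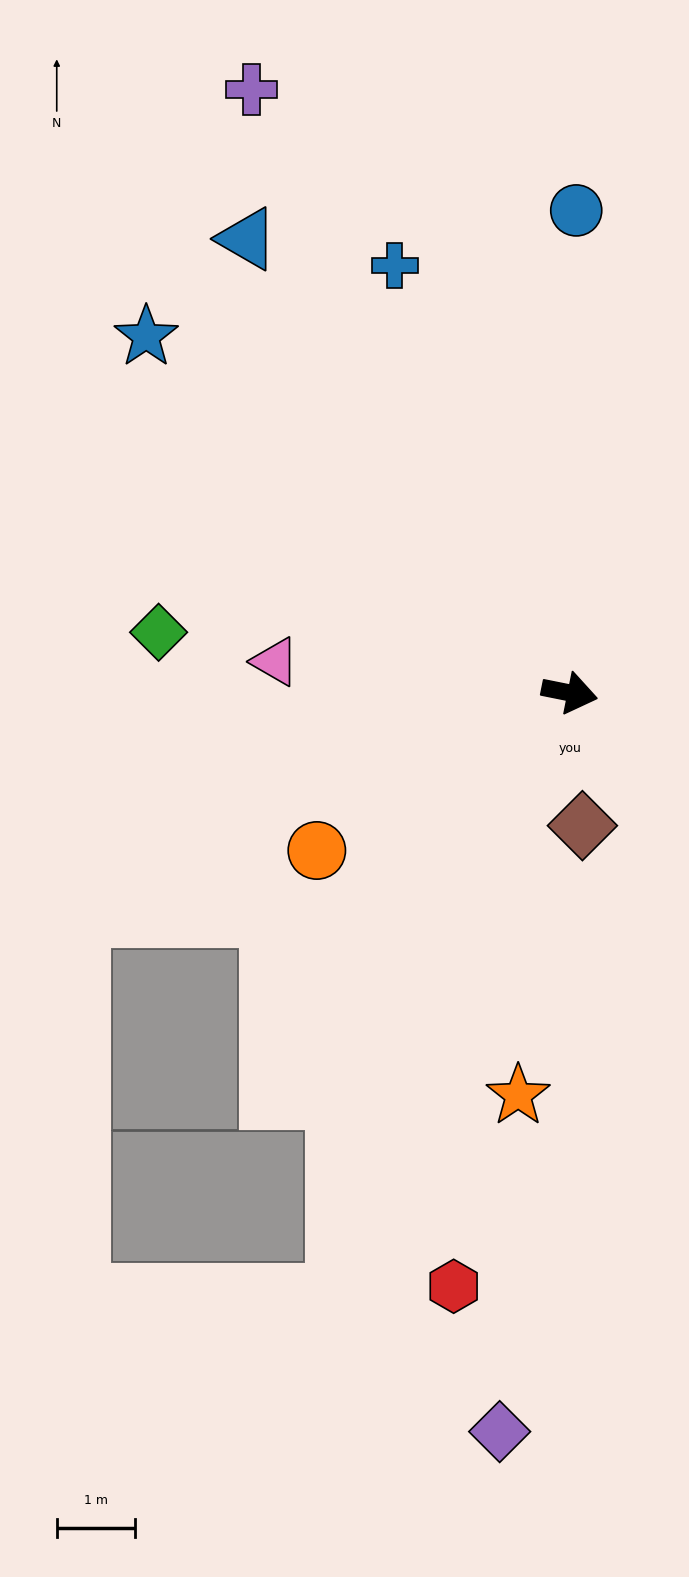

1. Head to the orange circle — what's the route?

turn right 137°, forward 3.8 m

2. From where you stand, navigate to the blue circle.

turn left 101°, forward 6.2 m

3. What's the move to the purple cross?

turn left 129°, forward 8.7 m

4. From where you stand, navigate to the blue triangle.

turn left 137°, forward 7.1 m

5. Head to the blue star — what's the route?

turn left 151°, forward 7.1 m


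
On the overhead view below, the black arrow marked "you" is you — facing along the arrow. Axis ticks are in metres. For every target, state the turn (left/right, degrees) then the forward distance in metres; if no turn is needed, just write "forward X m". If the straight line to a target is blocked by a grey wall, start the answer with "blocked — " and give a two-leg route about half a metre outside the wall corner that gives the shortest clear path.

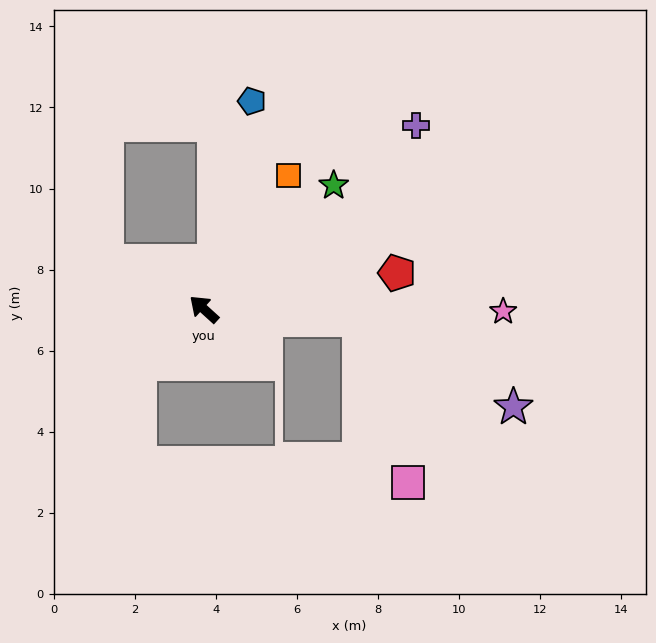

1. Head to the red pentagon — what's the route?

turn right 127°, forward 4.8 m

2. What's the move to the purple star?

blocked — turn right 142°, forward 3.8 m, then turn right 25°, forward 4.4 m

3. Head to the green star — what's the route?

turn right 94°, forward 4.4 m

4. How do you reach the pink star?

turn right 138°, forward 7.4 m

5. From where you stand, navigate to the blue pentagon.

turn right 61°, forward 5.3 m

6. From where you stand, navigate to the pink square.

blocked — turn right 142°, forward 3.8 m, then turn right 69°, forward 4.2 m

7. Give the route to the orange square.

turn right 80°, forward 3.9 m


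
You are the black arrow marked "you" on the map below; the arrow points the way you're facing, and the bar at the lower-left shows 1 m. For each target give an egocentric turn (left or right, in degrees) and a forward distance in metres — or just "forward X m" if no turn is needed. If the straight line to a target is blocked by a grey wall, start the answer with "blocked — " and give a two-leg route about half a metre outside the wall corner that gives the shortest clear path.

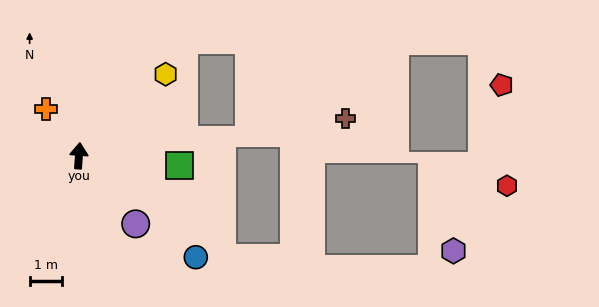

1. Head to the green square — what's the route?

turn right 91°, forward 3.1 m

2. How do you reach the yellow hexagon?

turn right 43°, forward 3.6 m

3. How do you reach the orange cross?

turn left 39°, forward 1.7 m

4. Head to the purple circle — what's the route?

turn right 136°, forward 2.7 m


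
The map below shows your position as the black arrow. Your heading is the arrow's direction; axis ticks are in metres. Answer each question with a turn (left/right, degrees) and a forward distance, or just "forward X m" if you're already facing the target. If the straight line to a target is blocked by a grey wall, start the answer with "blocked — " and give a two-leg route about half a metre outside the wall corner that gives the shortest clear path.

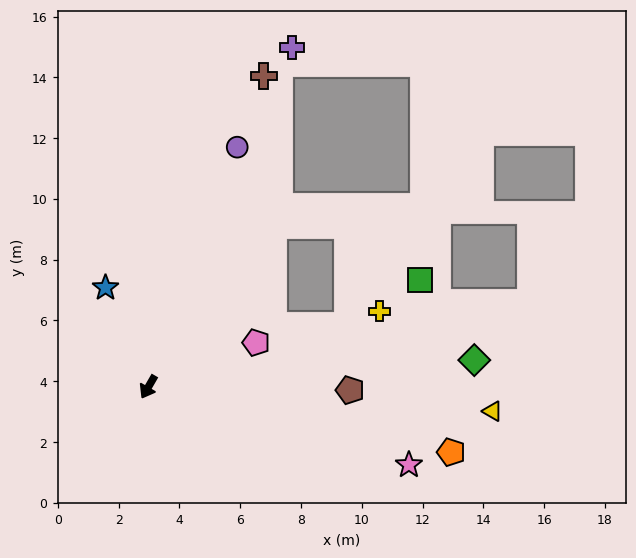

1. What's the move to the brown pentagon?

turn left 119°, forward 6.6 m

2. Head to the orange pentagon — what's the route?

turn left 108°, forward 10.2 m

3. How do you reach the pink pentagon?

turn left 142°, forward 3.8 m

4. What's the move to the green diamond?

turn left 125°, forward 10.8 m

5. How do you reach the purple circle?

turn right 170°, forward 8.4 m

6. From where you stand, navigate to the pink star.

turn left 103°, forward 8.9 m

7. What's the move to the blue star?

turn right 127°, forward 3.6 m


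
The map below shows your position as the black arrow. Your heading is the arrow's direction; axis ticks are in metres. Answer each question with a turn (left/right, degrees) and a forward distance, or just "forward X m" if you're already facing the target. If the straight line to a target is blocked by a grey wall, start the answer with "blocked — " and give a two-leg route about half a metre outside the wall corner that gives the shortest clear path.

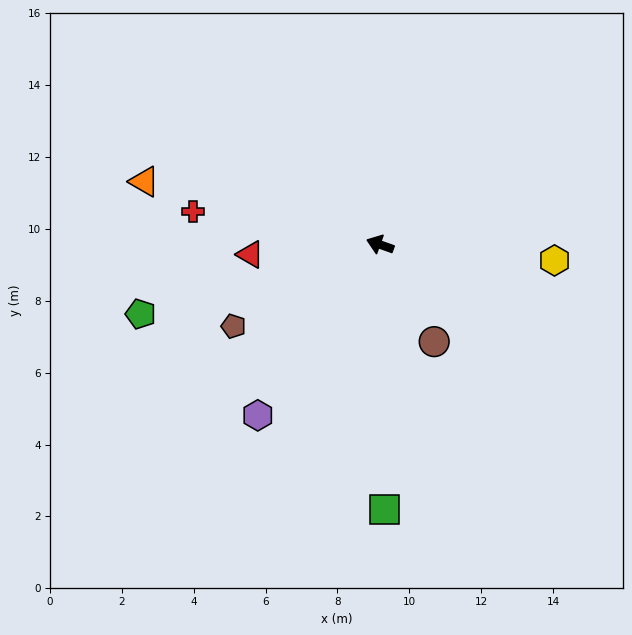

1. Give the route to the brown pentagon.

turn left 49°, forward 4.7 m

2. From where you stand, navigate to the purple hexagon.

turn left 74°, forward 5.8 m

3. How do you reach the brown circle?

turn left 139°, forward 3.1 m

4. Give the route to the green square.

turn left 111°, forward 7.4 m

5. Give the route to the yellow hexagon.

turn right 166°, forward 4.9 m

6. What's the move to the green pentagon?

turn left 36°, forward 6.9 m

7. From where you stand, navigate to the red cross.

turn left 10°, forward 5.3 m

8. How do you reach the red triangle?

turn left 24°, forward 3.6 m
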